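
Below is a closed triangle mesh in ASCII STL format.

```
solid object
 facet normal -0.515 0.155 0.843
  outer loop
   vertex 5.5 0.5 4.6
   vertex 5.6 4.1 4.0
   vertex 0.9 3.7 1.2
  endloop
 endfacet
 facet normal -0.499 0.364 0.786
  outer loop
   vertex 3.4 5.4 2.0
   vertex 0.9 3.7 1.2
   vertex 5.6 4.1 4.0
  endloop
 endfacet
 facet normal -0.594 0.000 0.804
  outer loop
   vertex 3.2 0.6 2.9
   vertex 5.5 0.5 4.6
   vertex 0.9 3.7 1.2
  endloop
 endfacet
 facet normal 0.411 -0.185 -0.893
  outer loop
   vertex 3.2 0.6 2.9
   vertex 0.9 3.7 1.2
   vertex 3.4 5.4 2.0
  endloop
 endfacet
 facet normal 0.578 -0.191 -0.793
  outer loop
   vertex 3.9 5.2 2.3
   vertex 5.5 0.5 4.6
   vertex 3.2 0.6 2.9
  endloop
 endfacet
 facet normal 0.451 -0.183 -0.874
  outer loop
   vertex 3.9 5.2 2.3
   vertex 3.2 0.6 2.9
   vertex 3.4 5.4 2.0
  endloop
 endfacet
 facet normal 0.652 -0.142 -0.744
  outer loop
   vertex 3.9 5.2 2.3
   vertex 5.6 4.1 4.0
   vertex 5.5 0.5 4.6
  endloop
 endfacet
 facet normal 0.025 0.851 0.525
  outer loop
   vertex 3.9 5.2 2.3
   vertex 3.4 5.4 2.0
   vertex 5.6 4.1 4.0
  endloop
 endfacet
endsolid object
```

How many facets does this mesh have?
8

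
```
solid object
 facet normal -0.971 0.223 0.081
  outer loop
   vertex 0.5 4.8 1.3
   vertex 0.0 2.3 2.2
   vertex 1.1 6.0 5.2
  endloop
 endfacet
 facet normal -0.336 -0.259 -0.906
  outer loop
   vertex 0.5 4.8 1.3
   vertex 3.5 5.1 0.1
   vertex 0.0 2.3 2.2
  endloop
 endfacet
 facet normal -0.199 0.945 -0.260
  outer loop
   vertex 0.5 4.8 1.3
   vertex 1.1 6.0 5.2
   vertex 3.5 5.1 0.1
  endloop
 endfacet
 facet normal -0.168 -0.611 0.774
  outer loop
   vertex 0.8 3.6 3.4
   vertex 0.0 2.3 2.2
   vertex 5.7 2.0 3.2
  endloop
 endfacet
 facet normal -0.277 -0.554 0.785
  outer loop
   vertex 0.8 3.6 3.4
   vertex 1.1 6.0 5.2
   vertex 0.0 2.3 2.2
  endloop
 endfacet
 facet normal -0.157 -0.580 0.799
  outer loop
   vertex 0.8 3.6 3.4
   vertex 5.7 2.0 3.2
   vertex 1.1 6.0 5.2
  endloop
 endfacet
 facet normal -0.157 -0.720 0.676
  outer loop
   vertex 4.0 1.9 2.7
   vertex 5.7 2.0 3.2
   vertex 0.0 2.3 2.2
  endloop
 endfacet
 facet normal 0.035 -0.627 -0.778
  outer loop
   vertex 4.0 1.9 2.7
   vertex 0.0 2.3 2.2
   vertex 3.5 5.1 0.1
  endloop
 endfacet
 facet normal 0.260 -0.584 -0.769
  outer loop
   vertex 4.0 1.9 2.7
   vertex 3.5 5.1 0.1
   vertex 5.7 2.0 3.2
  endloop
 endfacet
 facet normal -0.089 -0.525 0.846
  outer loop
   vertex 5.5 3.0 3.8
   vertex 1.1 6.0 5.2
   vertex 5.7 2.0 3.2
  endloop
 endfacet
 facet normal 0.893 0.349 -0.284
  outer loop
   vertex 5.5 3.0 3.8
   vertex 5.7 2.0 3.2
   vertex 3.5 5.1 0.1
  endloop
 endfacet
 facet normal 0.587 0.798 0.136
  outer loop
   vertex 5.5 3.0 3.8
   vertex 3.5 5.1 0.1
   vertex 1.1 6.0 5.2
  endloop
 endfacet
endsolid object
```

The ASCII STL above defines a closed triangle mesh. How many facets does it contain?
12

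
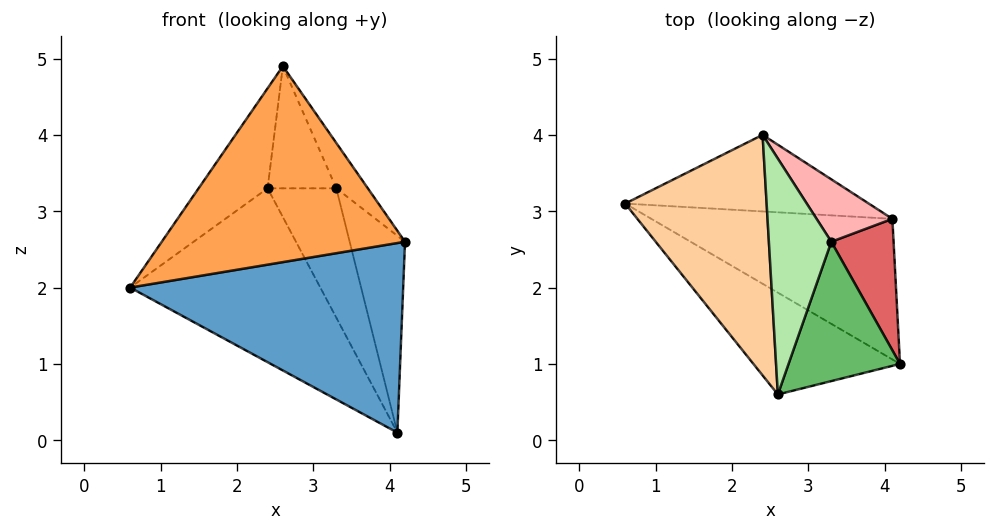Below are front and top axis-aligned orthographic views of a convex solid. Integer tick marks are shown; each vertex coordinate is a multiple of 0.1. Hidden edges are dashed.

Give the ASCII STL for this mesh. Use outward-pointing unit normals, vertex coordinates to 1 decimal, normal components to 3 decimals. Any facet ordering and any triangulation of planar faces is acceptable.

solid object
 facet normal -0.346 -0.753 -0.559
  outer loop
   vertex 4.1 2.9 0.1
   vertex 4.2 1.0 2.6
   vertex 0.6 3.1 2.0
  endloop
 endfacet
 facet normal -0.164 0.903 -0.398
  outer loop
   vertex 4.1 2.9 0.1
   vertex 0.6 3.1 2.0
   vertex 2.4 4.0 3.3
  endloop
 endfacet
 facet normal -0.403 -0.812 -0.422
  outer loop
   vertex 2.6 0.6 4.9
   vertex 0.6 3.1 2.0
   vertex 4.2 1.0 2.6
  endloop
 endfacet
 facet normal -0.652 0.291 0.700
  outer loop
   vertex 2.6 0.6 4.9
   vertex 2.4 4.0 3.3
   vertex 0.6 3.1 2.0
  endloop
 endfacet
 facet normal 0.790 0.190 0.583
  outer loop
   vertex 3.3 2.6 3.3
   vertex 2.6 0.6 4.9
   vertex 4.2 1.0 2.6
  endloop
 endfacet
 facet normal 0.582 0.374 0.722
  outer loop
   vertex 3.3 2.6 3.3
   vertex 2.4 4.0 3.3
   vertex 2.6 0.6 4.9
  endloop
 endfacet
 facet normal 0.886 0.386 0.258
  outer loop
   vertex 3.3 2.6 3.3
   vertex 4.2 1.0 2.6
   vertex 4.1 2.9 0.1
  endloop
 endfacet
 facet normal 0.814 0.523 0.253
  outer loop
   vertex 3.3 2.6 3.3
   vertex 4.1 2.9 0.1
   vertex 2.4 4.0 3.3
  endloop
 endfacet
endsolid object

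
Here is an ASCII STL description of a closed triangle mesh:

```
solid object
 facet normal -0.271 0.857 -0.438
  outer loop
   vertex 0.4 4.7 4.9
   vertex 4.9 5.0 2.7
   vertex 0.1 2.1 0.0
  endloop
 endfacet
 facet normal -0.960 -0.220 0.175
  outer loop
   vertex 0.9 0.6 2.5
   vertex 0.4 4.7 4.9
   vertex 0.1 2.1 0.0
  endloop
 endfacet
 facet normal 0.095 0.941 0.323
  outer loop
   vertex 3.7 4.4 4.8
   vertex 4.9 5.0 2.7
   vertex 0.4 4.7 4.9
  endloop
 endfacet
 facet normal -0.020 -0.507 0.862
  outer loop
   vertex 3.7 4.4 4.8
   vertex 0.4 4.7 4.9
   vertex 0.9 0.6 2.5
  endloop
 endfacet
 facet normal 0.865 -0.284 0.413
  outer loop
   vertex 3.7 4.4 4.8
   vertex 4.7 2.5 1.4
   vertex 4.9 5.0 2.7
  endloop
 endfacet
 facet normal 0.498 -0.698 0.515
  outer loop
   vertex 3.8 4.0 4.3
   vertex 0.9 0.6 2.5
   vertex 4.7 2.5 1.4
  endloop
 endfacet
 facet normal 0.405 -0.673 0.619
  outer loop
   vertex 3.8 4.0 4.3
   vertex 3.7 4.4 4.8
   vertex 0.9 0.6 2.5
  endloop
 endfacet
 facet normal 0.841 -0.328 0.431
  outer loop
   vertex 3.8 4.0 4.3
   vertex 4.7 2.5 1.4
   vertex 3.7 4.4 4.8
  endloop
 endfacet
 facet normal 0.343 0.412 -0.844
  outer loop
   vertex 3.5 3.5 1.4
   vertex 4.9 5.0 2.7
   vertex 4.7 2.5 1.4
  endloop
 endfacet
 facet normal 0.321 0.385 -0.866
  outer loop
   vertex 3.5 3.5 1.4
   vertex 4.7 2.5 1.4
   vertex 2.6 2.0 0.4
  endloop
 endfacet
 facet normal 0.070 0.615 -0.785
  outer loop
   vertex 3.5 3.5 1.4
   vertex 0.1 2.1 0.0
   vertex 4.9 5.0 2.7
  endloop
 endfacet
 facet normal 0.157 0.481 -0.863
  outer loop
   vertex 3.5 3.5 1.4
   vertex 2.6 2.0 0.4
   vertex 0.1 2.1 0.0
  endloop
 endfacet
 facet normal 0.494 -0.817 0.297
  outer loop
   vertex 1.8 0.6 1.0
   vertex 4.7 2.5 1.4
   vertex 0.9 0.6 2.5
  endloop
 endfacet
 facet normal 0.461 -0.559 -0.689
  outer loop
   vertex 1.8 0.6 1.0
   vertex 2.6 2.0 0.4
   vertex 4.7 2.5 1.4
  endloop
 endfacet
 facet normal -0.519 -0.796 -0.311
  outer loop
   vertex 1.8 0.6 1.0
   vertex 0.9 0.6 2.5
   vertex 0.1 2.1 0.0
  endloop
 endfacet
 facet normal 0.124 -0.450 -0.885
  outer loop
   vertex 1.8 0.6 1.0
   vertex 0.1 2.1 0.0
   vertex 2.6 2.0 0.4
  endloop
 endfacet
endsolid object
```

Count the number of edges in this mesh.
24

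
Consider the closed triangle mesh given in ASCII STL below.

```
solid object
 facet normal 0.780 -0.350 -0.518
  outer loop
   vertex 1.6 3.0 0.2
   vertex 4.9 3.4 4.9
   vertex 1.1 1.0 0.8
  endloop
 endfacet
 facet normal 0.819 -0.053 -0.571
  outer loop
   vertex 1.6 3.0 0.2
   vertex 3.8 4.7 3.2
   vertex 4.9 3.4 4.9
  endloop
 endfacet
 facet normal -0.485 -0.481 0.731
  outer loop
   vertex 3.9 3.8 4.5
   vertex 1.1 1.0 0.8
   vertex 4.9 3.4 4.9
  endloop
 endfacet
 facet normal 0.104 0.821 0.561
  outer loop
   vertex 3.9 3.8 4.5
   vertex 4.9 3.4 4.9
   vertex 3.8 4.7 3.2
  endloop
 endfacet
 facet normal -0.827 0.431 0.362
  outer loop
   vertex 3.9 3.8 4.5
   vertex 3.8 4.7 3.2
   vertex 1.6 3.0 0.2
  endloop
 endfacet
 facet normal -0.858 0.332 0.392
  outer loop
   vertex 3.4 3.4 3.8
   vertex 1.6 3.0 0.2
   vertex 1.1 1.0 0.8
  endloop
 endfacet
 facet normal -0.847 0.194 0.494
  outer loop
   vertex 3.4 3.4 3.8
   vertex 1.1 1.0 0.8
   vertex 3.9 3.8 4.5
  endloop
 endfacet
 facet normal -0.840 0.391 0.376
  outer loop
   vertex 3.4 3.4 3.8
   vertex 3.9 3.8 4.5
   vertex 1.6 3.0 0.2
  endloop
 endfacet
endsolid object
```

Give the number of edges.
12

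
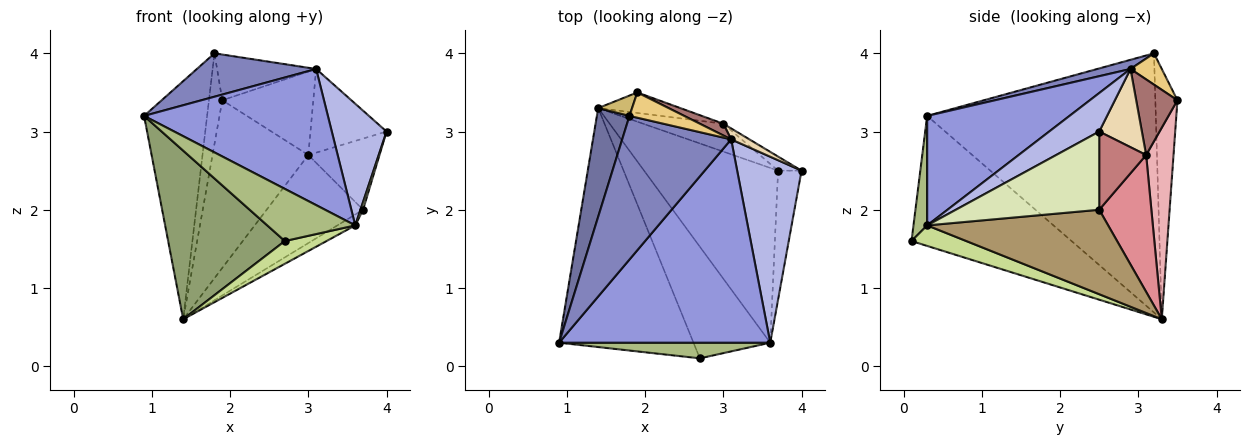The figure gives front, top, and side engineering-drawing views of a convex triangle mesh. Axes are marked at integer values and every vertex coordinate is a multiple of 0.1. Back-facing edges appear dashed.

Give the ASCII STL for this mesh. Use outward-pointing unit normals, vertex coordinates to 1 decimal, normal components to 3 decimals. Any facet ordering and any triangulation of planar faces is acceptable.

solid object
 facet normal -0.957 0.264 0.120
  outer loop
   vertex 1.8 3.2 4.0
   vertex 1.4 3.3 0.6
   vertex 0.9 0.3 3.2
  endloop
 endfacet
 facet normal 0.080 -0.288 0.954
  outer loop
   vertex 3.1 2.9 3.8
   vertex 1.8 3.2 4.0
   vertex 0.9 0.3 3.2
  endloop
 endfacet
 facet normal 0.396 -0.511 0.763
  outer loop
   vertex 3.1 2.9 3.8
   vertex 0.9 0.3 3.2
   vertex 3.6 0.3 1.8
  endloop
 endfacet
 facet normal 0.448 -0.490 0.748
  outer loop
   vertex 3.1 2.9 3.8
   vertex 3.6 0.3 1.8
   vertex 4.0 2.5 3.0
  endloop
 endfacet
 facet normal -0.620 -0.452 -0.641
  outer loop
   vertex 2.7 0.1 1.6
   vertex 0.9 0.3 3.2
   vertex 1.4 3.3 0.6
  endloop
 endfacet
 facet normal 0.147 -0.947 0.284
  outer loop
   vertex 2.7 0.1 1.6
   vertex 3.6 0.3 1.8
   vertex 0.9 0.3 3.2
  endloop
 endfacet
 facet normal 0.254 -0.193 -0.948
  outer loop
   vertex 2.7 0.1 1.6
   vertex 1.4 3.3 0.6
   vertex 3.6 0.3 1.8
  endloop
 endfacet
 facet normal 0.958 -0.017 -0.287
  outer loop
   vertex 3.7 2.5 2.0
   vertex 4.0 2.5 3.0
   vertex 3.6 0.3 1.8
  endloop
 endfacet
 facet normal 0.533 0.053 -0.845
  outer loop
   vertex 3.7 2.5 2.0
   vertex 3.6 0.3 1.8
   vertex 1.4 3.3 0.6
  endloop
 endfacet
 facet normal -0.850 0.514 0.115
  outer loop
   vertex 1.9 3.5 3.4
   vertex 1.4 3.3 0.6
   vertex 1.8 3.2 4.0
  endloop
 endfacet
 facet normal 0.266 0.844 0.466
  outer loop
   vertex 1.9 3.5 3.4
   vertex 1.8 3.2 4.0
   vertex 3.1 2.9 3.8
  endloop
 endfacet
 facet normal 0.486 0.867 0.113
  outer loop
   vertex 3.0 3.1 2.7
   vertex 3.1 2.9 3.8
   vertex 4.0 2.5 3.0
  endloop
 endfacet
 facet normal 0.409 0.903 0.127
  outer loop
   vertex 3.0 3.1 2.7
   vertex 1.9 3.5 3.4
   vertex 3.1 2.9 3.8
  endloop
 endfacet
 facet normal 0.543 0.824 -0.163
  outer loop
   vertex 3.0 3.1 2.7
   vertex 4.0 2.5 3.0
   vertex 3.7 2.5 2.0
  endloop
 endfacet
 facet normal 0.458 0.847 -0.268
  outer loop
   vertex 3.0 3.1 2.7
   vertex 3.7 2.5 2.0
   vertex 1.4 3.3 0.6
  endloop
 endfacet
 facet normal 0.273 0.955 -0.117
  outer loop
   vertex 3.0 3.1 2.7
   vertex 1.4 3.3 0.6
   vertex 1.9 3.5 3.4
  endloop
 endfacet
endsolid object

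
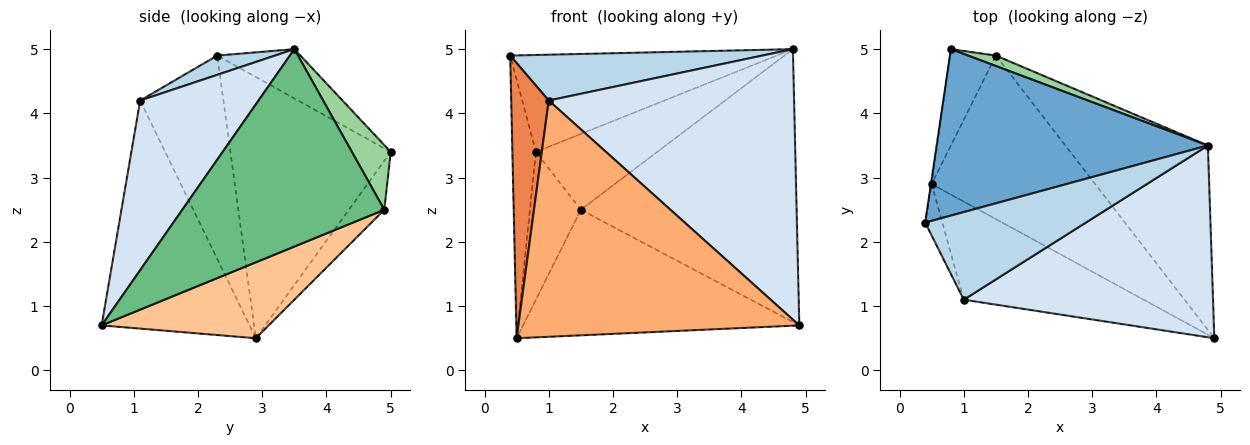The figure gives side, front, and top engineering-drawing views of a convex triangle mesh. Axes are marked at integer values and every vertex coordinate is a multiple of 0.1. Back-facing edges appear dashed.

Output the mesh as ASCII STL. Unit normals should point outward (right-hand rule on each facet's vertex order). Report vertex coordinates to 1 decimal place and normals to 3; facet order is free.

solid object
 facet normal -0.155 0.497 0.854
  outer loop
   vertex 0.8 5.0 3.4
   vertex 0.4 2.3 4.9
   vertex 4.8 3.5 5.0
  endloop
 endfacet
 facet normal -0.989 0.145 -0.003
  outer loop
   vertex 0.8 5.0 3.4
   vertex 0.5 2.9 0.5
   vertex 0.4 2.3 4.9
  endloop
 endfacet
 facet normal 0.106 -0.461 0.881
  outer loop
   vertex 1.0 1.1 4.2
   vertex 4.8 3.5 5.0
   vertex 0.4 2.3 4.9
  endloop
 endfacet
 facet normal 0.366 -0.759 0.538
  outer loop
   vertex 1.0 1.1 4.2
   vertex 4.9 0.5 0.7
   vertex 4.8 3.5 5.0
  endloop
 endfacet
 facet normal -0.909 -0.410 -0.077
  outer loop
   vertex 1.0 1.1 4.2
   vertex 0.4 2.3 4.9
   vertex 0.5 2.9 0.5
  endloop
 endfacet
 facet normal -0.437 -0.831 -0.345
  outer loop
   vertex 1.0 1.1 4.2
   vertex 0.5 2.9 0.5
   vertex 4.9 0.5 0.7
  endloop
 endfacet
 facet normal 0.346 0.572 -0.744
  outer loop
   vertex 1.5 4.9 2.5
   vertex 4.9 0.5 0.7
   vertex 0.5 2.9 0.5
  endloop
 endfacet
 facet normal -0.503 0.724 -0.472
  outer loop
   vertex 1.5 4.9 2.5
   vertex 0.5 2.9 0.5
   vertex 0.8 5.0 3.4
  endloop
 endfacet
 facet normal 0.613 0.655 -0.442
  outer loop
   vertex 1.5 4.9 2.5
   vertex 4.8 3.5 5.0
   vertex 4.9 0.5 0.7
  endloop
 endfacet
 facet normal 0.302 0.944 0.130
  outer loop
   vertex 1.5 4.9 2.5
   vertex 0.8 5.0 3.4
   vertex 4.8 3.5 5.0
  endloop
 endfacet
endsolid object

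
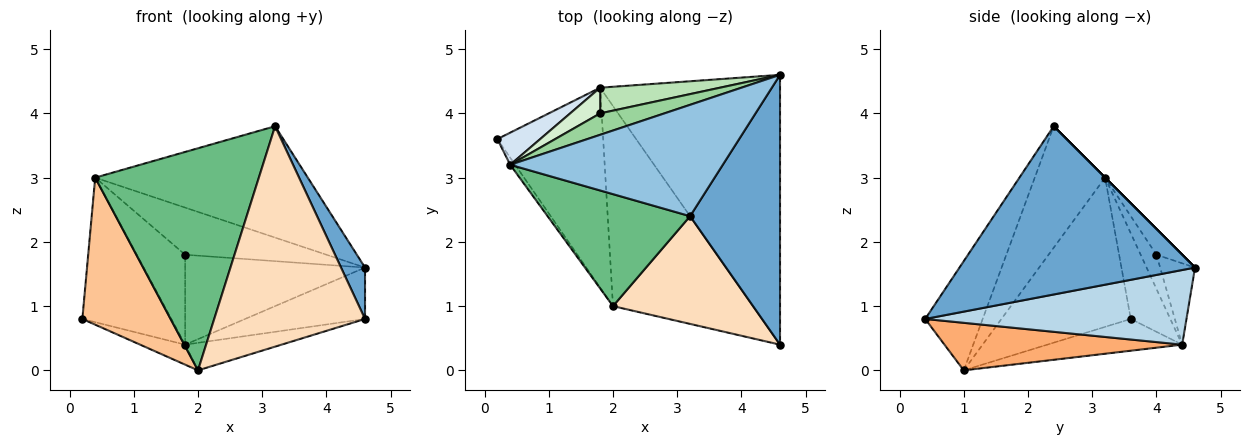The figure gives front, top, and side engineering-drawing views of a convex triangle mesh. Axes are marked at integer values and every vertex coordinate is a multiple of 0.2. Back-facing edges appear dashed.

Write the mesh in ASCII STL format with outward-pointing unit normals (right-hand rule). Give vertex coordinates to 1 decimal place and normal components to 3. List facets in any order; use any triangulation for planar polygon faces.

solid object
 facet normal 0.878 -0.089 0.470
  outer loop
   vertex 3.2 2.4 3.8
   vertex 4.6 0.4 0.8
   vertex 4.6 4.6 1.6
  endloop
 endfacet
 facet normal 0.000 0.707 0.707
  outer loop
   vertex 0.4 3.2 3.0
   vertex 3.2 2.4 3.8
   vertex 4.6 4.6 1.6
  endloop
 endfacet
 facet normal 0.377 0.173 -0.910
  outer loop
   vertex 1.8 4.4 0.4
   vertex 4.6 4.6 1.6
   vertex 4.6 0.4 0.8
  endloop
 endfacet
 facet normal -0.398 0.896 0.199
  outer loop
   vertex 1.8 4.4 0.4
   vertex 0.2 3.6 0.8
   vertex 0.4 3.2 3.0
  endloop
 endfacet
 facet normal -0.286 0.095 -0.953
  outer loop
   vertex 2.0 1.0 0.0
   vertex 0.2 3.6 0.8
   vertex 1.8 4.4 0.4
  endloop
 endfacet
 facet normal 0.319 0.129 -0.939
  outer loop
   vertex 2.0 1.0 0.0
   vertex 1.8 4.4 0.4
   vertex 4.6 0.4 0.8
  endloop
 endfacet
 facet normal -0.826 -0.563 -0.027
  outer loop
   vertex 2.0 1.0 0.0
   vertex 0.4 3.2 3.0
   vertex 0.2 3.6 0.8
  endloop
 endfacet
 facet normal -0.324 -0.850 0.415
  outer loop
   vertex 2.0 1.0 0.0
   vertex 4.6 0.4 0.8
   vertex 3.2 2.4 3.8
  endloop
 endfacet
 facet normal -0.358 -0.834 0.420
  outer loop
   vertex 2.0 1.0 0.0
   vertex 3.2 2.4 3.8
   vertex 0.4 3.2 3.0
  endloop
 endfacet
 facet normal -0.163 0.898 0.408
  outer loop
   vertex 1.8 4.0 1.8
   vertex 0.4 3.2 3.0
   vertex 4.6 4.6 1.6
  endloop
 endfacet
 facet normal -0.183 0.945 0.270
  outer loop
   vertex 1.8 4.0 1.8
   vertex 4.6 4.6 1.6
   vertex 1.8 4.4 0.4
  endloop
 endfacet
 facet normal -0.300 0.917 0.262
  outer loop
   vertex 1.8 4.0 1.8
   vertex 1.8 4.4 0.4
   vertex 0.4 3.2 3.0
  endloop
 endfacet
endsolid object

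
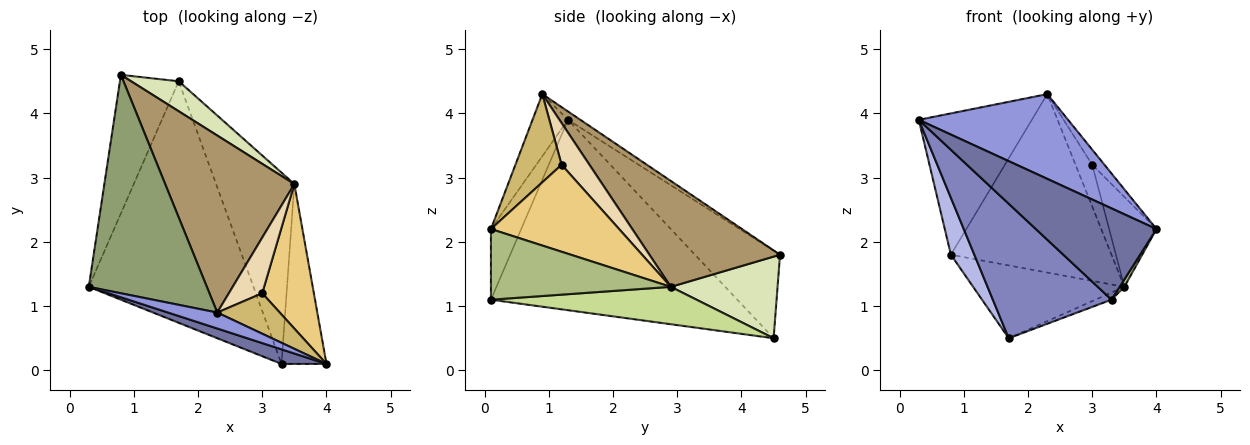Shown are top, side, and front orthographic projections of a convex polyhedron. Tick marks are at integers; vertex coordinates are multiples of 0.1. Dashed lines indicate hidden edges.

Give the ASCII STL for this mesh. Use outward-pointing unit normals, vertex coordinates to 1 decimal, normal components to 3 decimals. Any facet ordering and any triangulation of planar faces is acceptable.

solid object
 facet normal -0.241 -0.958 0.153
  outer loop
   vertex 3.3 0.1 1.1
   vertex 4.0 0.1 2.2
   vertex 0.3 1.3 3.9
  endloop
 endfacet
 facet normal -0.711 -0.342 -0.615
  outer loop
   vertex 3.3 0.1 1.1
   vertex 0.3 1.3 3.9
   vertex 1.7 4.5 0.5
  endloop
 endfacet
 facet normal -0.227 -0.957 0.180
  outer loop
   vertex 2.3 0.9 4.3
   vertex 0.3 1.3 3.9
   vertex 4.0 0.1 2.2
  endloop
 endfacet
 facet normal -0.809 -0.223 -0.543
  outer loop
   vertex 0.8 4.6 1.8
   vertex 1.7 4.5 0.5
   vertex 0.3 1.3 3.9
  endloop
 endfacet
 facet normal -0.059 0.542 0.838
  outer loop
   vertex 0.8 4.6 1.8
   vertex 0.3 1.3 3.9
   vertex 2.3 0.9 4.3
  endloop
 endfacet
 facet normal 0.843 -0.022 -0.537
  outer loop
   vertex 3.5 2.9 1.3
   vertex 4.0 0.1 2.2
   vertex 3.3 0.1 1.1
  endloop
 endfacet
 facet normal 0.431 0.034 -0.902
  outer loop
   vertex 3.5 2.9 1.3
   vertex 3.3 0.1 1.1
   vertex 1.7 4.5 0.5
  endloop
 endfacet
 facet normal 0.547 0.774 0.319
  outer loop
   vertex 3.5 2.9 1.3
   vertex 1.7 4.5 0.5
   vertex 0.8 4.6 1.8
  endloop
 endfacet
 facet normal 0.500 0.615 0.610
  outer loop
   vertex 3.5 2.9 1.3
   vertex 0.8 4.6 1.8
   vertex 2.3 0.9 4.3
  endloop
 endfacet
 facet normal 0.798 0.211 0.565
  outer loop
   vertex 3.0 1.2 3.2
   vertex 2.3 0.9 4.3
   vertex 4.0 0.1 2.2
  endloop
 endfacet
 facet normal 0.820 0.303 0.487
  outer loop
   vertex 3.0 1.2 3.2
   vertex 4.0 0.1 2.2
   vertex 3.5 2.9 1.3
  endloop
 endfacet
 facet normal 0.707 0.424 0.566
  outer loop
   vertex 3.0 1.2 3.2
   vertex 3.5 2.9 1.3
   vertex 2.3 0.9 4.3
  endloop
 endfacet
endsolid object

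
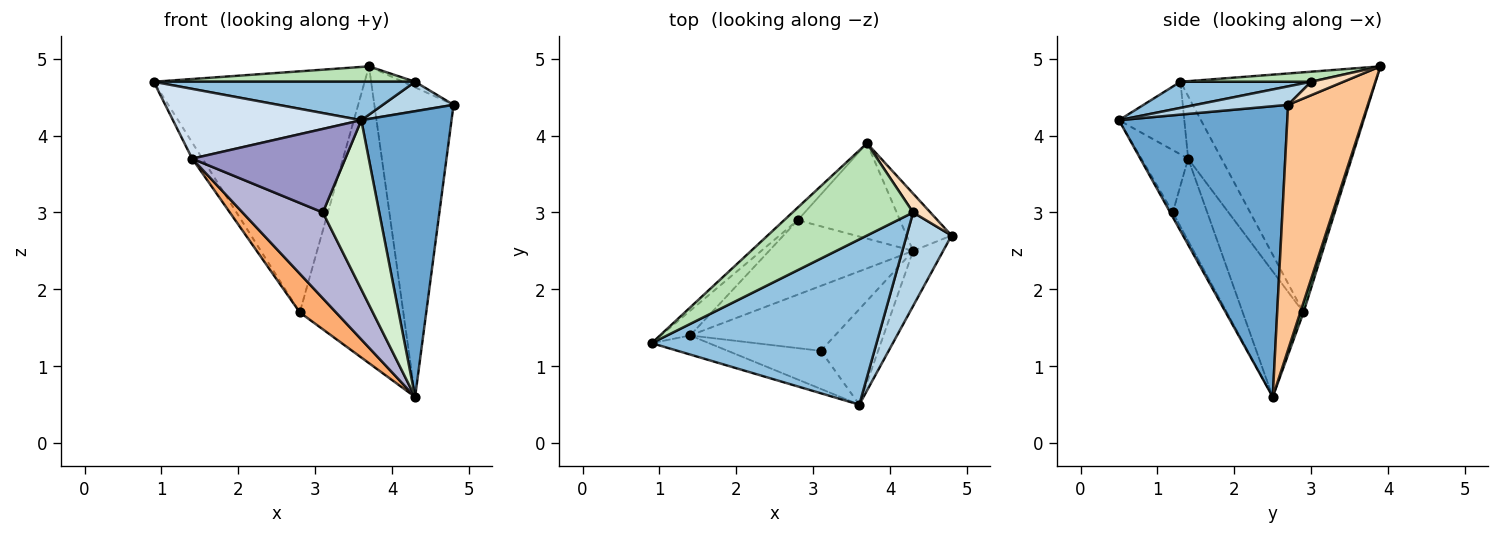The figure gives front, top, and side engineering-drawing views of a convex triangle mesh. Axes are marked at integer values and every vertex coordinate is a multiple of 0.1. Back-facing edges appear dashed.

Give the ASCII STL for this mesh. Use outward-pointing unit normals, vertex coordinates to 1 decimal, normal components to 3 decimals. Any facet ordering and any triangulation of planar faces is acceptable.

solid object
 facet normal 0.878 -0.471 -0.091
  outer loop
   vertex 4.3 2.5 0.6
   vertex 4.8 2.7 4.4
   vertex 3.6 0.5 4.2
  endloop
 endfacet
 facet normal 0.113 -0.225 0.968
  outer loop
   vertex 4.3 3.0 4.7
   vertex 0.9 1.3 4.7
   vertex 3.6 0.5 4.2
  endloop
 endfacet
 facet normal 0.365 -0.280 0.888
  outer loop
   vertex 4.3 3.0 4.7
   vertex 3.6 0.5 4.2
   vertex 4.8 2.7 4.4
  endloop
 endfacet
 facet normal -0.317 -0.915 -0.250
  outer loop
   vertex 1.4 1.4 3.7
   vertex 3.6 0.5 4.2
   vertex 0.9 1.3 4.7
  endloop
 endfacet
 facet normal -0.872 0.268 -0.409
  outer loop
   vertex 1.4 1.4 3.7
   vertex 0.9 1.3 4.7
   vertex 2.8 2.9 1.7
  endloop
 endfacet
 facet normal -0.612 -0.365 -0.702
  outer loop
   vertex 1.4 1.4 3.7
   vertex 2.8 2.9 1.7
   vertex 4.3 2.5 0.6
  endloop
 endfacet
 facet normal 0.704 0.699 -0.129
  outer loop
   vertex 3.7 3.9 4.9
   vertex 4.8 2.7 4.4
   vertex 4.3 2.5 0.6
  endloop
 endfacet
 facet normal 0.598 0.228 0.769
  outer loop
   vertex 3.7 3.9 4.9
   vertex 4.3 3.0 4.7
   vertex 4.8 2.7 4.4
  endloop
 endfacet
 facet normal 0.030 0.952 -0.306
  outer loop
   vertex 3.7 3.9 4.9
   vertex 4.3 2.5 0.6
   vertex 2.8 2.9 1.7
  endloop
 endfacet
 facet normal -0.678 0.734 -0.038
  outer loop
   vertex 3.7 3.9 4.9
   vertex 2.8 2.9 1.7
   vertex 0.9 1.3 4.7
  endloop
 endfacet
 facet normal 0.082 -0.164 0.983
  outer loop
   vertex 3.7 3.9 4.9
   vertex 0.9 1.3 4.7
   vertex 4.3 3.0 4.7
  endloop
 endfacet
 facet normal -0.040 -0.870 -0.491
  outer loop
   vertex 3.1 1.2 3.0
   vertex 4.3 2.5 0.6
   vertex 3.6 0.5 4.2
  endloop
 endfacet
 facet normal -0.268 -0.877 -0.400
  outer loop
   vertex 3.1 1.2 3.0
   vertex 3.6 0.5 4.2
   vertex 1.4 1.4 3.7
  endloop
 endfacet
 facet normal -0.324 -0.755 -0.571
  outer loop
   vertex 3.1 1.2 3.0
   vertex 1.4 1.4 3.7
   vertex 4.3 2.5 0.6
  endloop
 endfacet
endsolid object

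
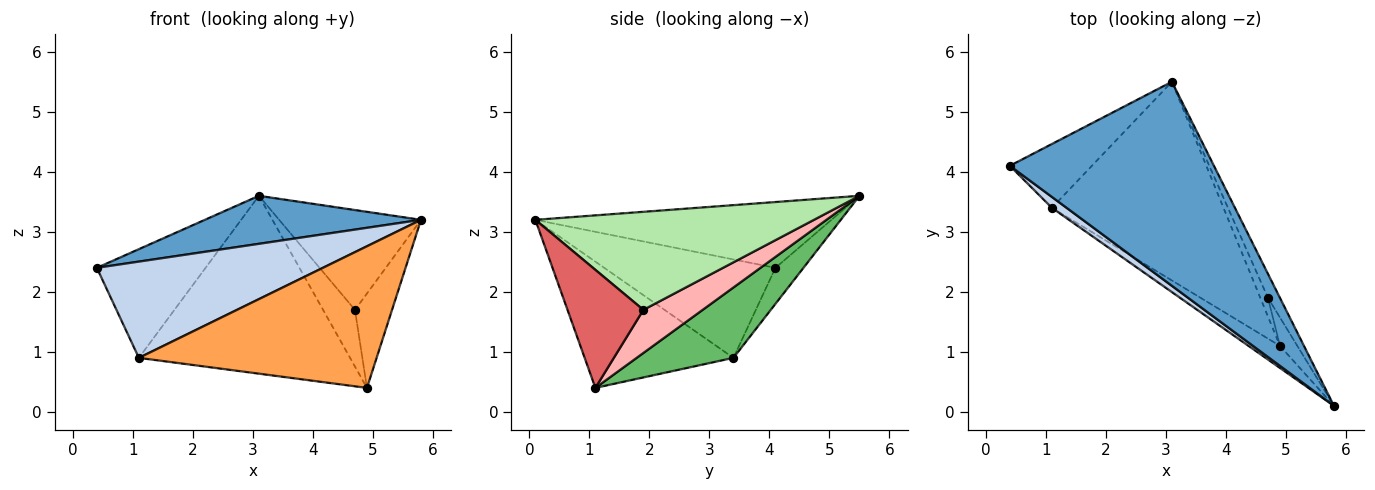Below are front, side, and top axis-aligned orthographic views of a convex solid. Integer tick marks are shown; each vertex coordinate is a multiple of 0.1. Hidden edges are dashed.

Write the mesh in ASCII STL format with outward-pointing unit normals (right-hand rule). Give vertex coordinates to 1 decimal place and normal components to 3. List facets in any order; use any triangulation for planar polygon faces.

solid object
 facet normal -0.299 -0.219 0.929
  outer loop
   vertex 3.1 5.5 3.6
   vertex 0.4 4.1 2.4
   vertex 5.8 0.1 3.2
  endloop
 endfacet
 facet normal -0.601 -0.794 0.090
  outer loop
   vertex 1.1 3.4 0.9
   vertex 5.8 0.1 3.2
   vertex 0.4 4.1 2.4
  endloop
 endfacet
 facet normal -0.526 -0.840 -0.131
  outer loop
   vertex 1.1 3.4 0.9
   vertex 4.9 1.1 0.4
   vertex 5.8 0.1 3.2
  endloop
 endfacet
 facet normal -0.217 0.842 -0.494
  outer loop
   vertex 1.1 3.4 0.9
   vertex 0.4 4.1 2.4
   vertex 3.1 5.5 3.6
  endloop
 endfacet
 facet normal 0.292 0.638 -0.713
  outer loop
   vertex 1.1 3.4 0.9
   vertex 3.1 5.5 3.6
   vertex 4.9 1.1 0.4
  endloop
 endfacet
 facet normal 0.886 0.451 -0.108
  outer loop
   vertex 4.7 1.9 1.7
   vertex 3.1 5.5 3.6
   vertex 5.8 0.1 3.2
  endloop
 endfacet
 facet normal 0.891 0.435 -0.131
  outer loop
   vertex 4.7 1.9 1.7
   vertex 5.8 0.1 3.2
   vertex 4.9 1.1 0.4
  endloop
 endfacet
 facet normal 0.870 0.468 -0.154
  outer loop
   vertex 4.7 1.9 1.7
   vertex 4.9 1.1 0.4
   vertex 3.1 5.5 3.6
  endloop
 endfacet
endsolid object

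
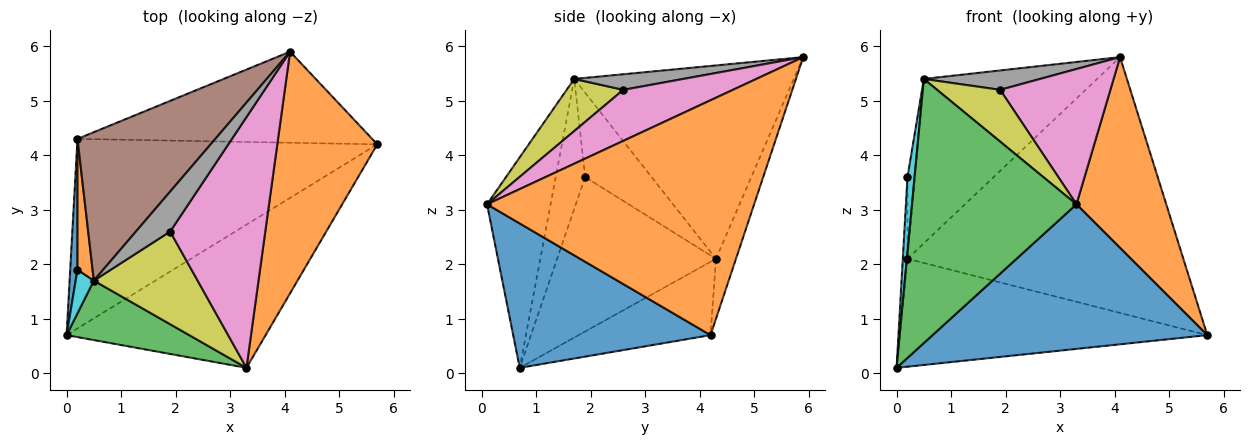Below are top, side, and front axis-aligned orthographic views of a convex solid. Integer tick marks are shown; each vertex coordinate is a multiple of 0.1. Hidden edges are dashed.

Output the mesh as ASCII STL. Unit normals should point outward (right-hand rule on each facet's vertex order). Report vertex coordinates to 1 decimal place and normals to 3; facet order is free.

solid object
 facet normal 0.455 -0.633 -0.627
  outer loop
   vertex 3.3 0.1 3.1
   vertex 0.0 0.7 0.1
   vertex 5.7 4.2 0.7
  endloop
 endfacet
 facet normal 0.879 -0.295 0.374
  outer loop
   vertex 3.3 0.1 3.1
   vertex 5.7 4.2 0.7
   vertex 4.1 5.9 5.8
  endloop
 endfacet
 facet normal -0.353 -0.913 0.206
  outer loop
   vertex 0.5 1.7 5.4
   vertex 0.0 0.7 0.1
   vertex 3.3 0.1 3.1
  endloop
 endfacet
 facet normal -0.208 0.484 -0.850
  outer loop
   vertex 0.2 4.3 2.1
   vertex 5.7 4.2 0.7
   vertex 0.0 0.7 0.1
  endloop
 endfacet
 facet normal -0.068 0.940 -0.335
  outer loop
   vertex 0.2 4.3 2.1
   vertex 4.1 5.9 5.8
   vertex 5.7 4.2 0.7
  endloop
 endfacet
 facet normal -0.685 0.541 0.488
  outer loop
   vertex 0.2 4.3 2.1
   vertex 0.5 1.7 5.4
   vertex 4.1 5.9 5.8
  endloop
 endfacet
 facet normal 0.427 -0.429 0.796
  outer loop
   vertex 1.9 2.6 5.2
   vertex 3.3 0.1 3.1
   vertex 4.1 5.9 5.8
  endloop
 endfacet
 facet normal 0.379 -0.404 0.833
  outer loop
   vertex 1.9 2.6 5.2
   vertex 4.1 5.9 5.8
   vertex 0.5 1.7 5.4
  endloop
 endfacet
 facet normal 0.401 -0.447 0.800
  outer loop
   vertex 1.9 2.6 5.2
   vertex 0.5 1.7 5.4
   vertex 3.3 0.1 3.1
  endloop
 endfacet
 facet normal -0.963 -0.232 0.135
  outer loop
   vertex 0.2 1.9 3.6
   vertex 0.0 0.7 0.1
   vertex 0.5 1.7 5.4
  endloop
 endfacet
 facet normal -0.998 0.029 0.047
  outer loop
   vertex 0.2 1.9 3.6
   vertex 0.2 4.3 2.1
   vertex 0.0 0.7 0.1
  endloop
 endfacet
 facet normal -0.978 0.110 0.175
  outer loop
   vertex 0.2 1.9 3.6
   vertex 0.5 1.7 5.4
   vertex 0.2 4.3 2.1
  endloop
 endfacet
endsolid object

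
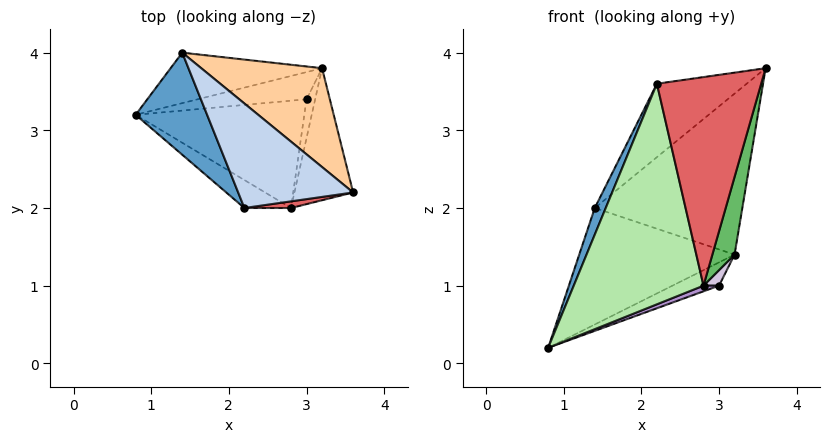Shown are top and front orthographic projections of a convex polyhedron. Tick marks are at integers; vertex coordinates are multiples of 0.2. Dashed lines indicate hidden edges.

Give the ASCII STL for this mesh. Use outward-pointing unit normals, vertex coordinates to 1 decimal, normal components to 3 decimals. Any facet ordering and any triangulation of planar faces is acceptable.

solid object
 facet normal -0.932 -0.092 0.351
  outer loop
   vertex 2.2 2.0 3.6
   vertex 1.4 4.0 2.0
   vertex 0.8 3.2 0.2
  endloop
 endfacet
 facet normal -0.195 0.564 0.802
  outer loop
   vertex 2.2 2.0 3.6
   vertex 3.6 2.2 3.8
   vertex 1.4 4.0 2.0
  endloop
 endfacet
 facet normal -0.031 0.917 -0.397
  outer loop
   vertex 3.2 3.8 1.4
   vertex 0.8 3.2 0.2
   vertex 1.4 4.0 2.0
  endloop
 endfacet
 facet normal 0.260 0.823 0.505
  outer loop
   vertex 3.2 3.8 1.4
   vertex 1.4 4.0 2.0
   vertex 3.6 2.2 3.8
  endloop
 endfacet
 facet normal 0.953 -0.154 -0.261
  outer loop
   vertex 2.8 2.0 1.0
   vertex 3.2 3.8 1.4
   vertex 3.6 2.2 3.8
  endloop
 endfacet
 facet normal -0.479 -0.871 -0.110
  outer loop
   vertex 2.8 2.0 1.0
   vertex 2.2 2.0 3.6
   vertex 0.8 3.2 0.2
  endloop
 endfacet
 facet normal 0.137 -0.990 0.032
  outer loop
   vertex 2.8 2.0 1.0
   vertex 3.6 2.2 3.8
   vertex 2.2 2.0 3.6
  endloop
 endfacet
 facet normal 0.212 0.636 -0.742
  outer loop
   vertex 3.0 3.4 1.0
   vertex 0.8 3.2 0.2
   vertex 3.2 3.8 1.4
  endloop
 endfacet
 facet normal 0.345 -0.049 -0.937
  outer loop
   vertex 3.0 3.4 1.0
   vertex 2.8 2.0 1.0
   vertex 0.8 3.2 0.2
  endloop
 endfacet
 facet normal 0.933 -0.133 -0.333
  outer loop
   vertex 3.0 3.4 1.0
   vertex 3.2 3.8 1.4
   vertex 2.8 2.0 1.0
  endloop
 endfacet
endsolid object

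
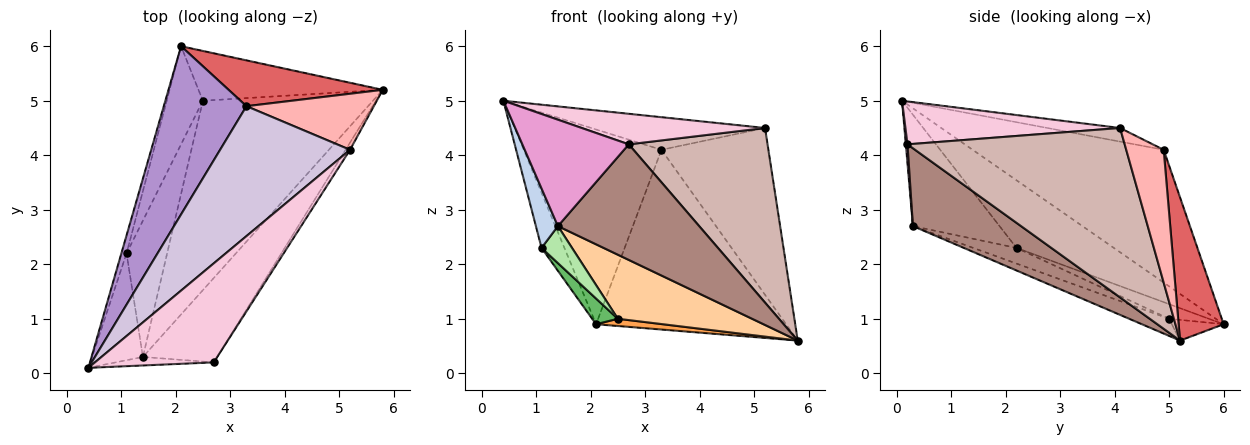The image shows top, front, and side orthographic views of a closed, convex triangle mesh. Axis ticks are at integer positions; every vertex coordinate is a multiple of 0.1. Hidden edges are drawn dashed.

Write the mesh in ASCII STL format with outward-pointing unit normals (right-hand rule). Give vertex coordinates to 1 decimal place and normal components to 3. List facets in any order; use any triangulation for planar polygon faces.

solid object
 facet normal -0.971 0.228 -0.074
  outer loop
   vertex 1.1 2.2 2.3
   vertex 0.4 0.1 5.0
   vertex 2.1 6.0 0.9
  endloop
 endfacet
 facet normal -0.886 -0.225 -0.405
  outer loop
   vertex 1.1 2.2 2.3
   vertex 1.4 0.3 2.7
   vertex 0.4 0.1 5.0
  endloop
 endfacet
 facet normal -0.111 -0.143 -0.984
  outer loop
   vertex 2.5 5.0 1.0
   vertex 2.1 6.0 0.9
   vertex 5.8 5.2 0.6
  endloop
 endfacet
 facet normal -0.095 -0.319 -0.943
  outer loop
   vertex 2.5 5.0 1.0
   vertex 5.8 5.2 0.6
   vertex 1.4 0.3 2.7
  endloop
 endfacet
 facet normal -0.365 -0.236 -0.901
  outer loop
   vertex 2.5 5.0 1.0
   vertex 1.1 2.2 2.3
   vertex 2.1 6.0 0.9
  endloop
 endfacet
 facet normal -0.349 -0.245 -0.904
  outer loop
   vertex 2.5 5.0 1.0
   vertex 1.4 0.3 2.7
   vertex 1.1 2.2 2.3
  endloop
 endfacet
 facet normal 0.224 0.944 0.241
  outer loop
   vertex 3.3 4.9 4.1
   vertex 5.8 5.2 0.6
   vertex 2.1 6.0 0.9
  endloop
 endfacet
 facet normal 0.315 0.900 0.302
  outer loop
   vertex 3.3 4.9 4.1
   vertex 5.2 4.1 4.5
   vertex 5.8 5.2 0.6
  endloop
 endfacet
 facet normal -0.724 0.522 0.451
  outer loop
   vertex 3.3 4.9 4.1
   vertex 2.1 6.0 0.9
   vertex 0.4 0.1 5.0
  endloop
 endfacet
 facet normal -0.101 0.242 0.965
  outer loop
   vertex 3.3 4.9 4.1
   vertex 0.4 0.1 5.0
   vertex 5.2 4.1 4.5
  endloop
 endfacet
 facet normal 0.526 -0.687 -0.501
  outer loop
   vertex 2.7 0.2 4.2
   vertex 1.4 0.3 2.7
   vertex 5.8 5.2 0.6
  endloop
 endfacet
 facet normal 0.842 -0.538 -0.022
  outer loop
   vertex 2.7 0.2 4.2
   vertex 5.8 5.2 0.6
   vertex 5.2 4.1 4.5
  endloop
 endfacet
 facet normal 0.016 -0.997 -0.080
  outer loop
   vertex 2.7 0.2 4.2
   vertex 0.4 0.1 5.0
   vertex 1.4 0.3 2.7
  endloop
 endfacet
 facet normal 0.326 -0.279 0.903
  outer loop
   vertex 2.7 0.2 4.2
   vertex 5.2 4.1 4.5
   vertex 0.4 0.1 5.0
  endloop
 endfacet
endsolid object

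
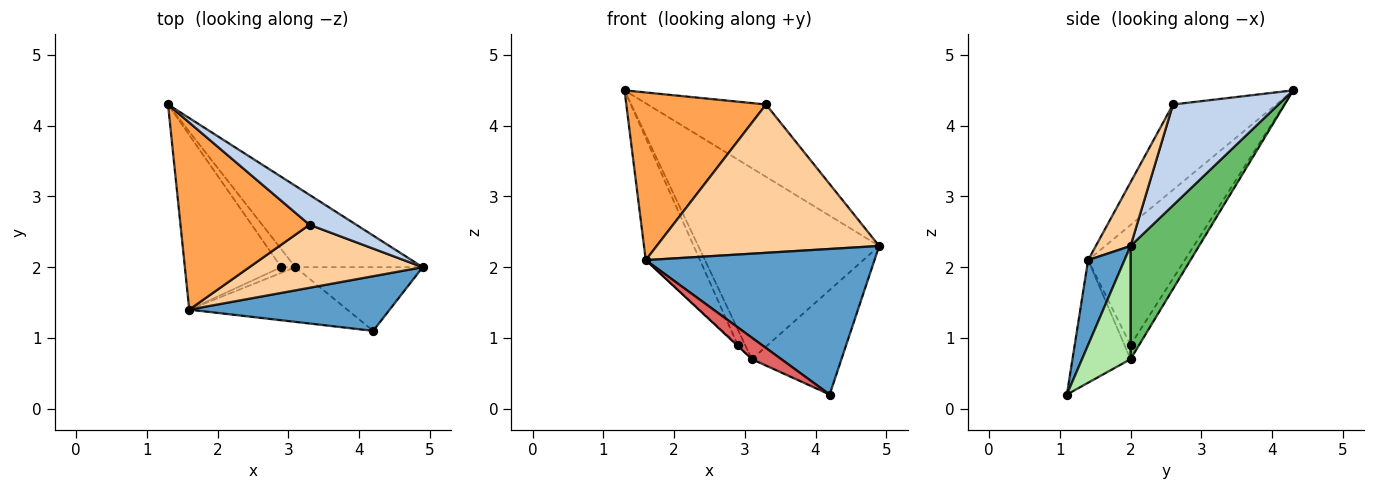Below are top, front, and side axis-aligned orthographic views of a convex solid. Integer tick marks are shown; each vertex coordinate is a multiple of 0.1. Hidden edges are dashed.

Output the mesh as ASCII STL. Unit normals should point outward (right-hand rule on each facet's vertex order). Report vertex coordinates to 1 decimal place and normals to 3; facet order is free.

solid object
 facet normal 0.147 -0.926 0.348
  outer loop
   vertex 1.6 1.4 2.1
   vertex 4.2 1.1 0.2
   vertex 4.9 2.0 2.3
  endloop
 endfacet
 facet normal 0.636 0.713 0.295
  outer loop
   vertex 3.3 2.6 4.3
   vertex 4.9 2.0 2.3
   vertex 1.3 4.3 4.5
  endloop
 endfacet
 facet normal -0.442 -0.599 0.668
  outer loop
   vertex 3.3 2.6 4.3
   vertex 1.3 4.3 4.5
   vertex 1.6 1.4 2.1
  endloop
 endfacet
 facet normal 0.142 -0.911 0.387
  outer loop
   vertex 3.3 2.6 4.3
   vertex 1.6 1.4 2.1
   vertex 4.9 2.0 2.3
  endloop
 endfacet
 facet normal 0.329 0.869 -0.370
  outer loop
   vertex 3.1 2.0 0.7
   vertex 1.3 4.3 4.5
   vertex 4.9 2.0 2.3
  endloop
 endfacet
 facet normal 0.420 0.775 -0.472
  outer loop
   vertex 3.1 2.0 0.7
   vertex 4.9 2.0 2.3
   vertex 4.2 1.1 0.2
  endloop
 endfacet
 facet normal -0.586 -0.297 -0.754
  outer loop
   vertex 3.1 2.0 0.7
   vertex 4.2 1.1 0.2
   vertex 1.6 1.4 2.1
  endloop
 endfacet
 facet normal -0.714 0.401 -0.574
  outer loop
   vertex 2.9 2.0 0.9
   vertex 1.6 1.4 2.1
   vertex 1.3 4.3 4.5
  endloop
 endfacet
 facet normal -0.602 0.524 -0.602
  outer loop
   vertex 2.9 2.0 0.9
   vertex 1.3 4.3 4.5
   vertex 3.1 2.0 0.7
  endloop
 endfacet
 facet normal -0.702 0.117 -0.702
  outer loop
   vertex 2.9 2.0 0.9
   vertex 3.1 2.0 0.7
   vertex 1.6 1.4 2.1
  endloop
 endfacet
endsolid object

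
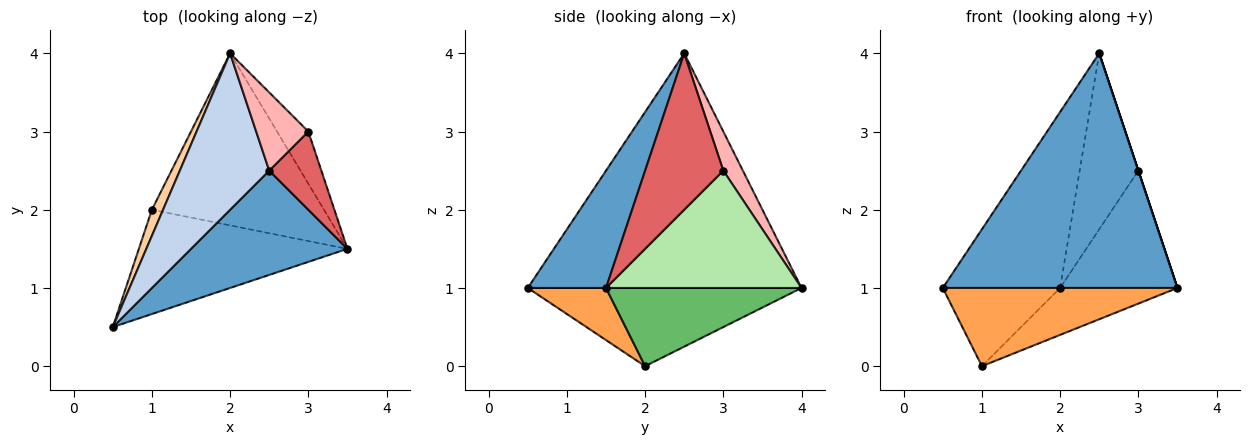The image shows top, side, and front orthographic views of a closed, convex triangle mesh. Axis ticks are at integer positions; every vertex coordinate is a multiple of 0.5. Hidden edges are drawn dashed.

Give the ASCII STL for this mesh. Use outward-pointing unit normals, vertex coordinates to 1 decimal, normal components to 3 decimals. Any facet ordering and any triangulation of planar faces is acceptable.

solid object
 facet normal 0.291 -0.874 0.389
  outer loop
   vertex 2.5 2.5 4.0
   vertex 0.5 0.5 1.0
   vertex 3.5 1.5 1.0
  endloop
 endfacet
 facet normal -0.868 0.372 0.330
  outer loop
   vertex 2.5 2.5 4.0
   vertex 2.0 4.0 1.0
   vertex 0.5 0.5 1.0
  endloop
 endfacet
 facet normal 0.196 -0.588 -0.784
  outer loop
   vertex 1.0 2.0 0.0
   vertex 3.5 1.5 1.0
   vertex 0.5 0.5 1.0
  endloop
 endfacet
 facet normal -0.911 0.391 0.130
  outer loop
   vertex 1.0 2.0 0.0
   vertex 0.5 0.5 1.0
   vertex 2.0 4.0 1.0
  endloop
 endfacet
 facet normal 0.402 0.241 -0.884
  outer loop
   vertex 1.0 2.0 0.0
   vertex 2.0 4.0 1.0
   vertex 3.5 1.5 1.0
  endloop
 endfacet
 facet normal 0.836 0.502 -0.223
  outer loop
   vertex 3.0 3.0 2.5
   vertex 3.5 1.5 1.0
   vertex 2.0 4.0 1.0
  endloop
 endfacet
 facet normal 0.949 0.000 0.316
  outer loop
   vertex 3.0 3.0 2.5
   vertex 2.5 2.5 4.0
   vertex 3.5 1.5 1.0
  endloop
 endfacet
 facet normal 0.291 0.874 0.389
  outer loop
   vertex 3.0 3.0 2.5
   vertex 2.0 4.0 1.0
   vertex 2.5 2.5 4.0
  endloop
 endfacet
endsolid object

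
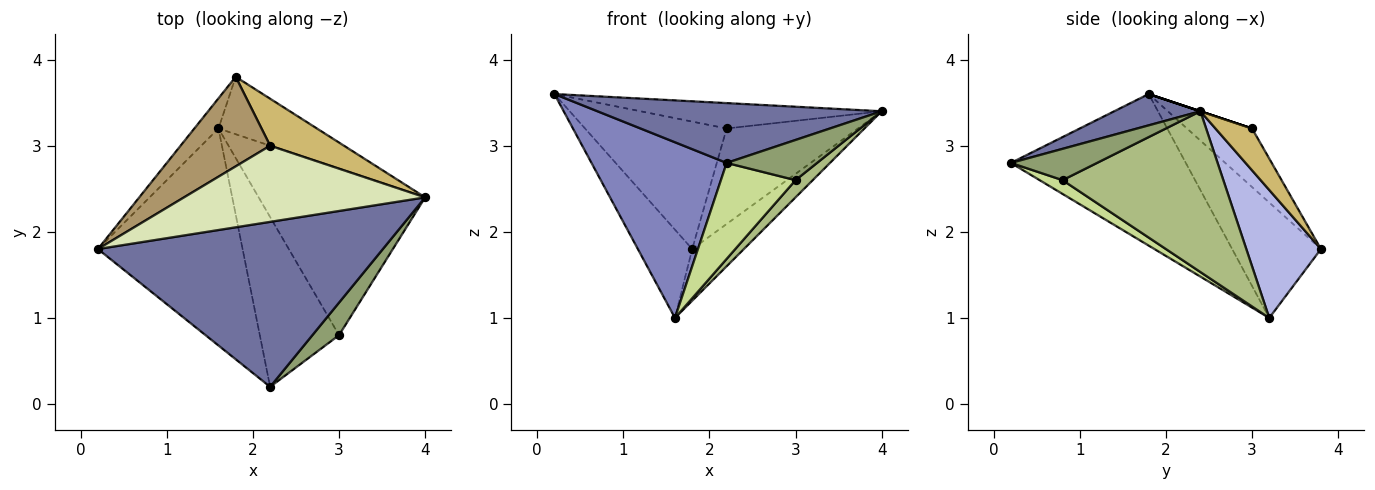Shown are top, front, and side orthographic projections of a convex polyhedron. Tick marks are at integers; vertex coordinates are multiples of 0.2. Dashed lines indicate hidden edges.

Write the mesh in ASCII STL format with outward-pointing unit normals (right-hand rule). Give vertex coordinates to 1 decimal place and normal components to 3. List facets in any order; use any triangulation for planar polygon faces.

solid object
 facet normal 0.103 -0.339 0.935
  outer loop
   vertex 2.2 0.2 2.8
   vertex 4.0 2.4 3.4
   vertex 0.2 1.8 3.6
  endloop
 endfacet
 facet normal -0.631 -0.488 -0.603
  outer loop
   vertex 1.6 3.2 1.0
   vertex 2.2 0.2 2.8
   vertex 0.2 1.8 3.6
  endloop
 endfacet
 facet normal -0.840 0.514 -0.175
  outer loop
   vertex 1.8 3.8 1.8
   vertex 1.6 3.2 1.0
   vertex 0.2 1.8 3.6
  endloop
 endfacet
 facet normal 0.695 0.481 -0.535
  outer loop
   vertex 1.8 3.8 1.8
   vertex 4.0 2.4 3.4
   vertex 1.6 3.2 1.0
  endloop
 endfacet
 facet normal 0.595 -0.625 0.506
  outer loop
   vertex 3.0 0.8 2.6
   vertex 4.0 2.4 3.4
   vertex 2.2 0.2 2.8
  endloop
 endfacet
 facet normal 0.693 -0.074 -0.717
  outer loop
   vertex 3.0 0.8 2.6
   vertex 1.6 3.2 1.0
   vertex 4.0 2.4 3.4
  endloop
 endfacet
 facet normal 0.150 -0.487 -0.861
  outer loop
   vertex 3.0 0.8 2.6
   vertex 2.2 0.2 2.8
   vertex 1.6 3.2 1.0
  endloop
 endfacet
 facet normal 0.000 0.316 0.949
  outer loop
   vertex 2.2 3.0 3.2
   vertex 0.2 1.8 3.6
   vertex 4.0 2.4 3.4
  endloop
 endfacet
 facet normal -0.352 0.766 0.538
  outer loop
   vertex 2.2 3.0 3.2
   vertex 1.8 3.8 1.8
   vertex 0.2 1.8 3.6
  endloop
 endfacet
 facet normal 0.243 0.871 0.428
  outer loop
   vertex 2.2 3.0 3.2
   vertex 4.0 2.4 3.4
   vertex 1.8 3.8 1.8
  endloop
 endfacet
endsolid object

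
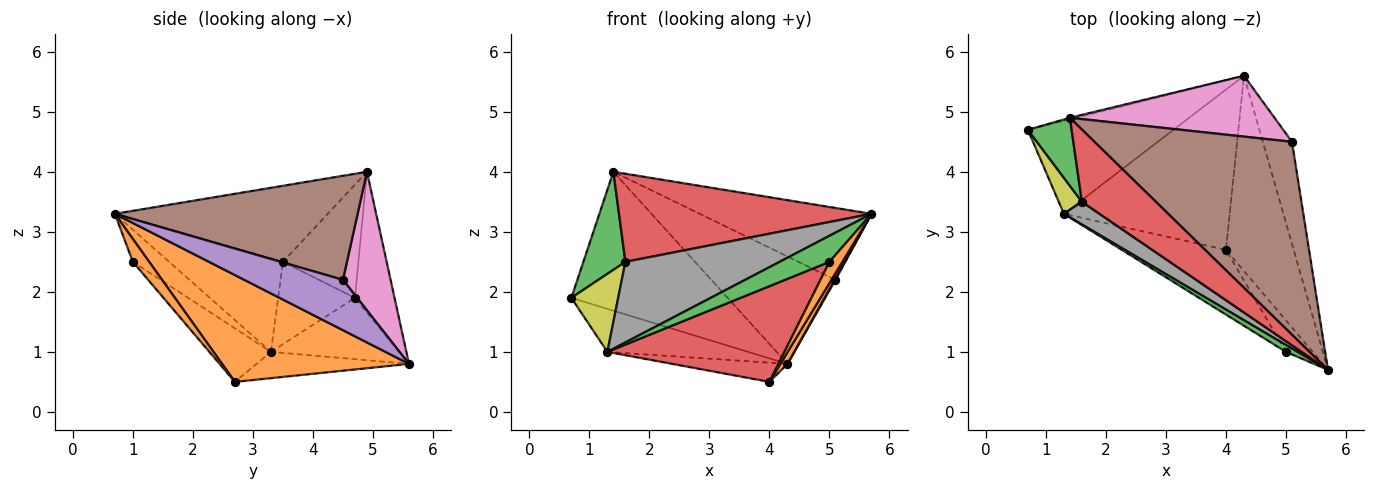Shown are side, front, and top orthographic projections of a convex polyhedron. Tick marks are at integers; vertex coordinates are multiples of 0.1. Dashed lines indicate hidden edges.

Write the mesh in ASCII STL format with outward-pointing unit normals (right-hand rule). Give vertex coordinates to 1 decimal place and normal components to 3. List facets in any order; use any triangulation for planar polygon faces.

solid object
 facet normal -0.246 0.969 -0.010
  outer loop
   vertex 1.4 4.9 4.0
   vertex 4.3 5.6 0.8
   vertex 0.7 4.7 1.9
  endloop
 endfacet
 facet normal 0.844 -0.032 -0.535
  outer loop
   vertex 4.0 2.7 0.5
   vertex 4.3 5.6 0.8
   vertex 5.7 0.7 3.3
  endloop
 endfacet
 facet normal -0.828 -0.461 0.320
  outer loop
   vertex 1.6 3.5 2.5
   vertex 1.4 4.9 4.0
   vertex 0.7 4.7 1.9
  endloop
 endfacet
 facet normal -0.546 -0.648 0.532
  outer loop
   vertex 1.6 3.5 2.5
   vertex 5.7 0.7 3.3
   vertex 1.4 4.9 4.0
  endloop
 endfacet
 facet normal 0.865 -0.008 -0.501
  outer loop
   vertex 5.1 4.5 2.2
   vertex 5.7 0.7 3.3
   vertex 4.3 5.6 0.8
  endloop
 endfacet
 facet normal 0.443 0.313 0.840
  outer loop
   vertex 5.1 4.5 2.2
   vertex 1.4 4.9 4.0
   vertex 5.7 0.7 3.3
  endloop
 endfacet
 facet normal 0.317 0.825 0.468
  outer loop
   vertex 5.1 4.5 2.2
   vertex 4.3 5.6 0.8
   vertex 1.4 4.9 4.0
  endloop
 endfacet
 facet normal -0.579 -0.785 0.220
  outer loop
   vertex 1.3 3.3 1.0
   vertex 5.7 0.7 3.3
   vertex 1.6 3.5 2.5
  endloop
 endfacet
 facet normal -0.830 -0.506 0.234
  outer loop
   vertex 1.3 3.3 1.0
   vertex 1.6 3.5 2.5
   vertex 0.7 4.7 1.9
  endloop
 endfacet
 facet normal -0.357 0.392 -0.848
  outer loop
   vertex 1.3 3.3 1.0
   vertex 0.7 4.7 1.9
   vertex 4.3 5.6 0.8
  endloop
 endfacet
 facet normal -0.156 0.118 -0.981
  outer loop
   vertex 1.3 3.3 1.0
   vertex 4.3 5.6 0.8
   vertex 4.0 2.7 0.5
  endloop
 endfacet
 facet normal 0.578 -0.456 -0.677
  outer loop
   vertex 5.0 1.0 2.5
   vertex 4.0 2.7 0.5
   vertex 5.7 0.7 3.3
  endloop
 endfacet
 facet normal -0.576 -0.791 0.207
  outer loop
   vertex 5.0 1.0 2.5
   vertex 5.7 0.7 3.3
   vertex 1.3 3.3 1.0
  endloop
 endfacet
 facet normal -0.277 -0.796 -0.538
  outer loop
   vertex 5.0 1.0 2.5
   vertex 1.3 3.3 1.0
   vertex 4.0 2.7 0.5
  endloop
 endfacet
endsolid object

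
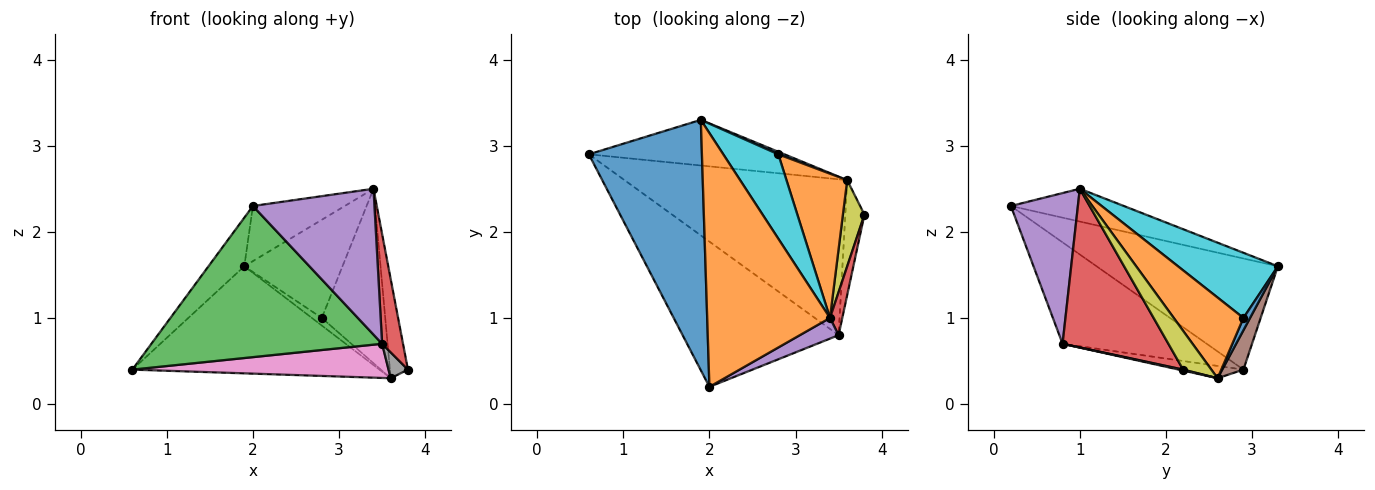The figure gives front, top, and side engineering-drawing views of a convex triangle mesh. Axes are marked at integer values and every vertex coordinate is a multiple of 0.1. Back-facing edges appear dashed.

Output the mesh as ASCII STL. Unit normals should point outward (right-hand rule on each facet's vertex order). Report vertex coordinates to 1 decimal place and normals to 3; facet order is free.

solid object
 facet normal -0.694 0.137 0.706
  outer loop
   vertex 1.9 3.3 1.6
   vertex 0.6 2.9 0.4
   vertex 2.0 0.2 2.3
  endloop
 endfacet
 facet normal -0.252 0.205 0.946
  outer loop
   vertex 3.4 1.0 2.5
   vertex 1.9 3.3 1.6
   vertex 2.0 0.2 2.3
  endloop
 endfacet
 facet normal -0.411 -0.657 -0.632
  outer loop
   vertex 3.5 0.8 0.7
   vertex 2.0 0.2 2.3
   vertex 0.6 2.9 0.4
  endloop
 endfacet
 facet normal 0.978 -0.193 0.076
  outer loop
   vertex 3.5 0.8 0.7
   vertex 3.8 2.2 0.4
   vertex 3.4 1.0 2.5
  endloop
 endfacet
 facet normal 0.479 -0.869 0.123
  outer loop
   vertex 3.5 0.8 0.7
   vertex 3.4 1.0 2.5
   vertex 2.0 0.2 2.3
  endloop
 endfacet
 facet normal 0.079 0.917 -0.391
  outer loop
   vertex 3.6 2.6 0.3
   vertex 0.6 2.9 0.4
   vertex 1.9 3.3 1.6
  endloop
 endfacet
 facet normal -0.054 -0.214 -0.975
  outer loop
   vertex 3.6 2.6 0.3
   vertex 3.5 0.8 0.7
   vertex 0.6 2.9 0.4
  endloop
 endfacet
 facet normal 0.049 -0.219 -0.974
  outer loop
   vertex 3.6 2.6 0.3
   vertex 3.8 2.2 0.4
   vertex 3.5 0.8 0.7
  endloop
 endfacet
 facet normal 0.763 0.488 0.424
  outer loop
   vertex 3.6 2.6 0.3
   vertex 3.4 1.0 2.5
   vertex 3.8 2.2 0.4
  endloop
 endfacet
 facet normal 0.611 0.600 0.516
  outer loop
   vertex 2.8 2.9 1.0
   vertex 1.9 3.3 1.6
   vertex 3.4 1.0 2.5
  endloop
 endfacet
 facet normal 0.535 0.802 0.267
  outer loop
   vertex 2.8 2.9 1.0
   vertex 3.6 2.6 0.3
   vertex 1.9 3.3 1.6
  endloop
 endfacet
 facet normal 0.646 0.588 0.486
  outer loop
   vertex 2.8 2.9 1.0
   vertex 3.4 1.0 2.5
   vertex 3.6 2.6 0.3
  endloop
 endfacet
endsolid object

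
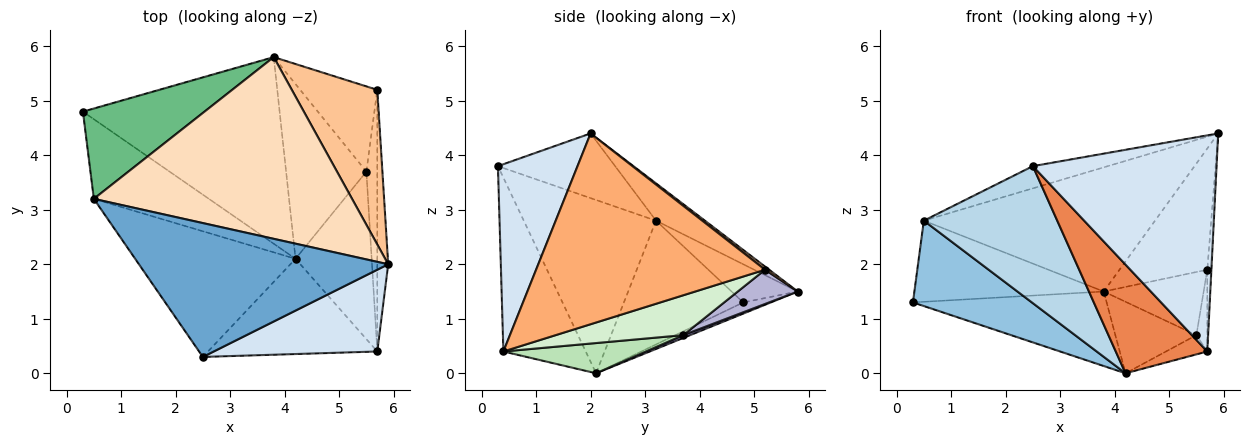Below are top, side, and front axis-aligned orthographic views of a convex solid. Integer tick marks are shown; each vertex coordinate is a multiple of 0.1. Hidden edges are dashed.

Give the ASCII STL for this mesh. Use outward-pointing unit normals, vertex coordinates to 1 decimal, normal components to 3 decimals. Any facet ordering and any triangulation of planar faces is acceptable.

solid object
 facet normal -0.248 0.159 0.956
  outer loop
   vertex 0.5 3.2 2.8
   vertex 2.5 0.3 3.8
   vertex 5.9 2.0 4.4
  endloop
 endfacet
 facet normal -0.592 -0.590 -0.550
  outer loop
   vertex 0.5 3.2 2.8
   vertex 0.3 4.8 1.3
   vertex 4.2 2.1 0.0
  endloop
 endfacet
 facet normal -0.590 -0.595 -0.546
  outer loop
   vertex 0.5 3.2 2.8
   vertex 4.2 2.1 0.0
   vertex 2.5 0.3 3.8
  endloop
 endfacet
 facet normal 0.376 -0.867 0.328
  outer loop
   vertex 5.7 0.4 0.4
   vertex 5.9 2.0 4.4
   vertex 2.5 0.3 3.8
  endloop
 endfacet
 facet normal -0.560 -0.623 -0.546
  outer loop
   vertex 5.7 0.4 0.4
   vertex 2.5 0.3 3.8
   vertex 4.2 2.1 0.0
  endloop
 endfacet
 facet normal 0.998 0.018 -0.057
  outer loop
   vertex 5.7 0.4 0.4
   vertex 5.7 5.2 1.9
   vertex 5.9 2.0 4.4
  endloop
 endfacet
 facet normal 0.029 0.617 0.787
  outer loop
   vertex 3.8 5.8 1.5
   vertex 5.9 2.0 4.4
   vertex 5.7 5.2 1.9
  endloop
 endfacet
 facet normal -0.118 0.560 0.820
  outer loop
   vertex 3.8 5.8 1.5
   vertex 0.5 3.2 2.8
   vertex 5.9 2.0 4.4
  endloop
 endfacet
 facet normal -0.227 0.651 0.724
  outer loop
   vertex 3.8 5.8 1.5
   vertex 0.3 4.8 1.3
   vertex 0.5 3.2 2.8
  endloop
 endfacet
 facet normal -0.053 0.370 -0.927
  outer loop
   vertex 3.8 5.8 1.5
   vertex 4.2 2.1 0.0
   vertex 0.3 4.8 1.3
  endloop
 endfacet
 facet normal 0.367 0.106 -0.924
  outer loop
   vertex 5.5 3.7 0.7
   vertex 5.7 0.4 0.4
   vertex 4.2 2.1 0.0
  endloop
 endfacet
 facet normal 0.961 0.082 -0.263
  outer loop
   vertex 5.5 3.7 0.7
   vertex 5.7 5.2 1.9
   vertex 5.7 0.4 0.4
  endloop
 endfacet
 facet normal 0.032 0.379 -0.925
  outer loop
   vertex 5.5 3.7 0.7
   vertex 4.2 2.1 0.0
   vertex 3.8 5.8 1.5
  endloop
 endfacet
 facet normal 0.336 0.561 -0.757
  outer loop
   vertex 5.5 3.7 0.7
   vertex 3.8 5.8 1.5
   vertex 5.7 5.2 1.9
  endloop
 endfacet
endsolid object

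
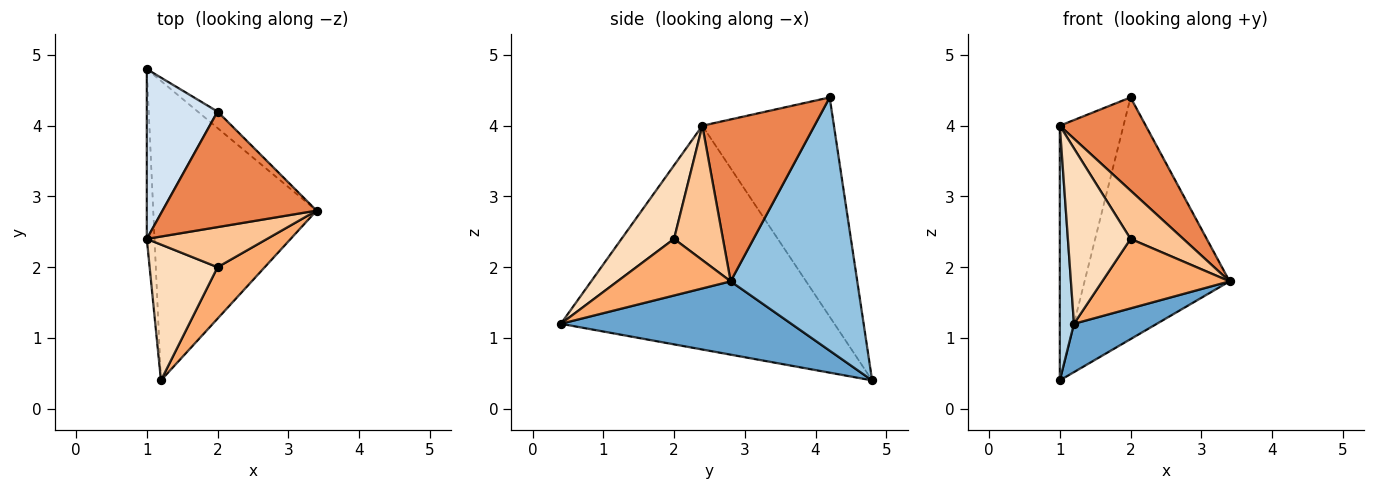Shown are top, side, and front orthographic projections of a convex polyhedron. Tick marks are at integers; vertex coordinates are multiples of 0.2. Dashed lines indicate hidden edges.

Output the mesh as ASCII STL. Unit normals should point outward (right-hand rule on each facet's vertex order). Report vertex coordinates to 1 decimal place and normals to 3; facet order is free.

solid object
 facet normal 0.405 -0.146 -0.903
  outer loop
   vertex 1.2 0.4 1.2
   vertex 1.0 4.8 0.4
   vertex 3.4 2.8 1.8
  endloop
 endfacet
 facet normal 0.657 0.752 -0.051
  outer loop
   vertex 2.0 4.2 4.4
   vertex 3.4 2.8 1.8
   vertex 1.0 4.8 0.4
  endloop
 endfacet
 facet normal -0.998 -0.052 -0.034
  outer loop
   vertex 1.0 2.4 4.0
   vertex 1.0 4.8 0.4
   vertex 1.2 0.4 1.2
  endloop
 endfacet
 facet normal -0.864 0.418 0.279
  outer loop
   vertex 1.0 2.4 4.0
   vertex 2.0 4.2 4.4
   vertex 1.0 4.8 0.4
  endloop
 endfacet
 facet normal 0.633 -0.486 0.603
  outer loop
   vertex 1.0 2.4 4.0
   vertex 3.4 2.8 1.8
   vertex 2.0 4.2 4.4
  endloop
 endfacet
 facet normal 0.581 -0.654 0.484
  outer loop
   vertex 2.0 2.0 2.4
   vertex 1.2 0.4 1.2
   vertex 3.4 2.8 1.8
  endloop
 endfacet
 facet normal 0.581 -0.627 0.520
  outer loop
   vertex 2.0 2.0 2.4
   vertex 3.4 2.8 1.8
   vertex 1.0 2.4 4.0
  endloop
 endfacet
 facet normal 0.553 -0.659 0.510
  outer loop
   vertex 2.0 2.0 2.4
   vertex 1.0 2.4 4.0
   vertex 1.2 0.4 1.2
  endloop
 endfacet
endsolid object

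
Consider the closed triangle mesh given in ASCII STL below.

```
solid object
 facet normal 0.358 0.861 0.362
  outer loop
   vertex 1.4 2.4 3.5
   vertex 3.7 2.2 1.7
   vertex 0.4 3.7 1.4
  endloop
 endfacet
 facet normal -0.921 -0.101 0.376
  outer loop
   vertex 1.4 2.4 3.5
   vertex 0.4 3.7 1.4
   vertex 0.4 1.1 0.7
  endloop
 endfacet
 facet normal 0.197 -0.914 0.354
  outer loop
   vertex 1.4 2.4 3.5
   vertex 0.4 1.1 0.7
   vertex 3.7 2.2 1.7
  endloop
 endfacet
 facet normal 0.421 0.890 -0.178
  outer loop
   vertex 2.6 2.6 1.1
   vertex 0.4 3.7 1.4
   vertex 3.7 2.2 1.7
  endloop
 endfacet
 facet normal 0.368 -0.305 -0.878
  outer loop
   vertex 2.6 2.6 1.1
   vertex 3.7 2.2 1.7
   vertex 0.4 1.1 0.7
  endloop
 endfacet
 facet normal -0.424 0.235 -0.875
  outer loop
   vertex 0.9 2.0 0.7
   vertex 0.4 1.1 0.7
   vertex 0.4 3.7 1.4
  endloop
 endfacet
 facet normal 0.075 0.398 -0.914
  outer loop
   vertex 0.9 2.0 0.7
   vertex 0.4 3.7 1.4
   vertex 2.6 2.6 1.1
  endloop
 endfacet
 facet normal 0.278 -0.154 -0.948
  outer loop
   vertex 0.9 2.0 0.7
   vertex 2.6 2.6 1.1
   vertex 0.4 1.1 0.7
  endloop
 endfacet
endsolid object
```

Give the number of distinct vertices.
6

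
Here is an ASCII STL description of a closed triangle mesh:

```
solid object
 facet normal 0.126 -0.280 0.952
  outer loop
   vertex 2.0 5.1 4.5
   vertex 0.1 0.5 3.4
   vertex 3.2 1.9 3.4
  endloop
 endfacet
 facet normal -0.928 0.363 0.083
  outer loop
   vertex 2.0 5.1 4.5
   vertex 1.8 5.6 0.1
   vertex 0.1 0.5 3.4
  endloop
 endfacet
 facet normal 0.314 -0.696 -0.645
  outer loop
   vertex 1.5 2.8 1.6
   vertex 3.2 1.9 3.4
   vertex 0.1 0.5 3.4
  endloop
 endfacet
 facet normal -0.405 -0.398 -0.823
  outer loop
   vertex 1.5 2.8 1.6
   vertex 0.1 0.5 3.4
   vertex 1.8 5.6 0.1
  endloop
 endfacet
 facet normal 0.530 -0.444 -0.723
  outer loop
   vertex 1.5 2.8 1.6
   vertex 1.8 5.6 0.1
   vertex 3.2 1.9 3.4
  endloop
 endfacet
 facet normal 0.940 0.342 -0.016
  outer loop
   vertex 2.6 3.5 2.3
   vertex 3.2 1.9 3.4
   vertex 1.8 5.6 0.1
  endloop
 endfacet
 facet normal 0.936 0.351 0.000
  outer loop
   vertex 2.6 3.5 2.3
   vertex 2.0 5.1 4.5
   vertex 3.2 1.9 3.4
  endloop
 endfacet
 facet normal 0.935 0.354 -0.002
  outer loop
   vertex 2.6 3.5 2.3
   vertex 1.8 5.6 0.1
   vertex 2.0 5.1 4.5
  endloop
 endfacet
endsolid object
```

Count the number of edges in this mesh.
12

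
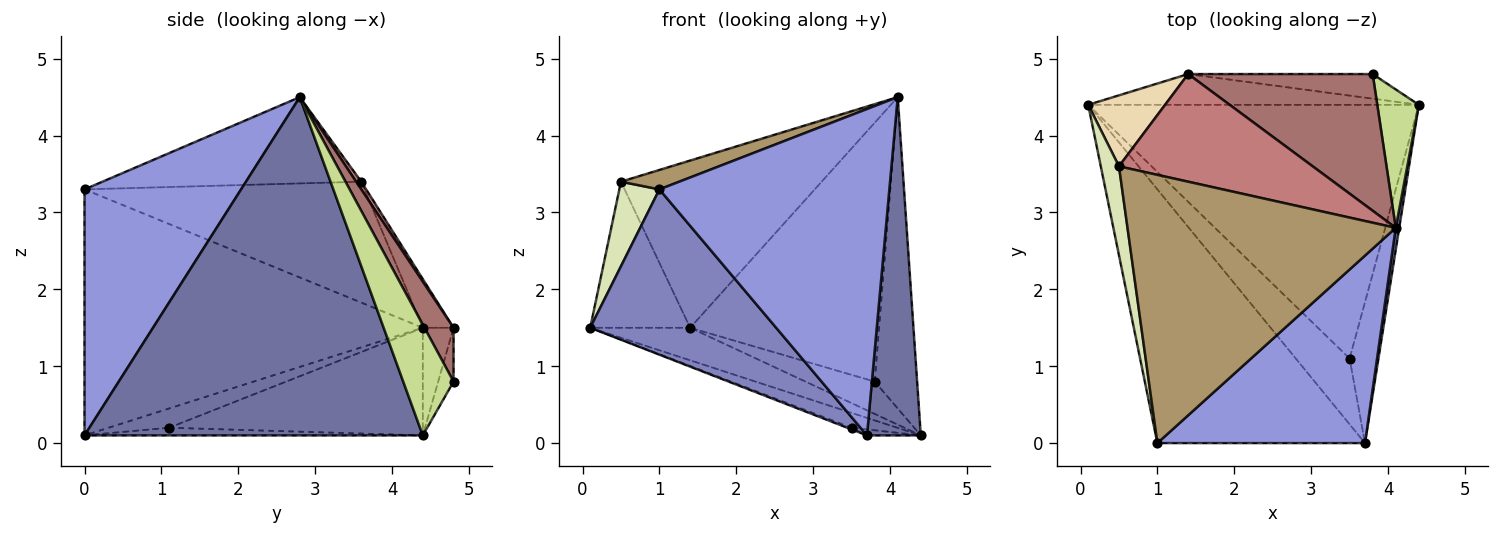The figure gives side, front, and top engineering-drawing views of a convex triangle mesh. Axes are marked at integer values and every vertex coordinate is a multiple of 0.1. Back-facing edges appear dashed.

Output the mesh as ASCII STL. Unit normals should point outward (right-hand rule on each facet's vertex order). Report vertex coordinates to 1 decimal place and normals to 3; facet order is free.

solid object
 facet normal 0.988 -0.157 0.010
  outer loop
   vertex 4.1 2.8 4.5
   vertex 3.7 0.0 0.1
   vertex 4.4 4.4 0.1
  endloop
 endfacet
 facet normal -0.705 -0.387 -0.595
  outer loop
   vertex 1.0 0.0 3.3
   vertex 0.1 4.4 1.5
   vertex 3.7 0.0 0.1
  endloop
 endfacet
 facet normal 0.508 -0.747 0.429
  outer loop
   vertex 1.0 0.0 3.3
   vertex 3.7 0.0 0.1
   vertex 4.1 2.8 4.5
  endloop
 endfacet
 facet normal -0.309 0.056 -0.949
  outer loop
   vertex 3.5 1.1 0.2
   vertex 0.1 4.4 1.5
   vertex 4.4 4.4 0.1
  endloop
 endfacet
 facet normal -0.336 0.024 -0.941
  outer loop
   vertex 3.5 1.1 0.2
   vertex 3.7 0.0 0.1
   vertex 0.1 4.4 1.5
  endloop
 endfacet
 facet normal -0.257 0.041 -0.965
  outer loop
   vertex 3.5 1.1 0.2
   vertex 4.4 4.4 0.1
   vertex 3.7 0.0 0.1
  endloop
 endfacet
 facet normal 0.735 0.620 0.276
  outer loop
   vertex 3.8 4.8 0.8
   vertex 4.1 2.8 4.5
   vertex 4.4 4.4 0.1
  endloop
 endfacet
 facet normal -0.979 -0.140 0.147
  outer loop
   vertex 0.5 3.6 3.4
   vertex 0.1 4.4 1.5
   vertex 1.0 0.0 3.3
  endloop
 endfacet
 facet normal -0.305 -0.069 0.950
  outer loop
   vertex 0.5 3.6 3.4
   vertex 1.0 0.0 3.3
   vertex 4.1 2.8 4.5
  endloop
 endfacet
 facet normal -0.218 0.709 -0.670
  outer loop
   vertex 1.4 4.8 1.5
   vertex 4.4 4.4 0.1
   vertex 0.1 4.4 1.5
  endloop
 endfacet
 facet normal -0.174 0.783 -0.597
  outer loop
   vertex 1.4 4.8 1.5
   vertex 3.8 4.8 0.8
   vertex 4.4 4.4 0.1
  endloop
 endfacet
 facet normal -0.267 0.867 0.421
  outer loop
   vertex 1.4 4.8 1.5
   vertex 0.1 4.4 1.5
   vertex 0.5 3.6 3.4
  endloop
 endfacet
 facet normal 0.135 0.876 0.463
  outer loop
   vertex 1.4 4.8 1.5
   vertex 4.1 2.8 4.5
   vertex 3.8 4.8 0.8
  endloop
 endfacet
 facet normal 0.021 0.841 0.541
  outer loop
   vertex 1.4 4.8 1.5
   vertex 0.5 3.6 3.4
   vertex 4.1 2.8 4.5
  endloop
 endfacet
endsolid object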